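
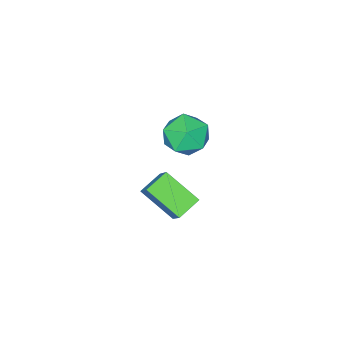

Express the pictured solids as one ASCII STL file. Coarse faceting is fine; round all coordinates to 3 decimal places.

solid 
facet normal -0.926 0.054 0.373
outer loop
vertex 0.669 -4.197 0.309
vertex 0.44 -3.107 -0.418
vertex 0.311 -4.808 -0.493
endloop
endfacet
facet normal 0.172 -0.819 0.547
outer loop
vertex 1.08 -4.853 -0.802
vertex 0.669 -4.197 0.309
vertex 0.311 -4.808 -0.493
endloop
endfacet
facet normal -0.926 0.054 0.373
outer loop
vertex 0.311 -4.808 -0.493
vertex 0.44 -3.107 -0.418
vertex 0.082 -3.718 -1.22
endloop
endfacet
facet normal -0.335 -0.571 -0.750
outer loop
vertex 0.082 -3.718 -1.22
vertex 1.08 -4.853 -0.802
vertex 0.311 -4.808 -0.493
endloop
endfacet
facet normal 0.335 0.571 0.750
outer loop
vertex 0.669 -4.197 0.309
vertex 1.209 -3.152 -0.727
vertex 0.44 -3.107 -0.418
endloop
endfacet
facet normal 0.172 -0.819 0.547
outer loop
vertex 1.438 -4.242 -0.0
vertex 0.669 -4.197 0.309
vertex 1.08 -4.853 -0.802
endloop
endfacet
facet normal 0.335 0.571 0.750
outer loop
vertex 1.438 -4.242 -0.0
vertex 1.209 -3.152 -0.727
vertex 0.669 -4.197 0.309
endloop
endfacet
facet normal -0.172 0.819 -0.547
outer loop
vertex 0.44 -3.107 -0.418
vertex 1.209 -3.152 -0.727
vertex 0.082 -3.718 -1.22
endloop
endfacet
facet normal -0.335 -0.571 -0.750
outer loop
vertex 0.851 -3.763 -1.529
vertex 1.08 -4.853 -0.802
vertex 0.082 -3.718 -1.22
endloop
endfacet
facet normal -0.172 0.819 -0.547
outer loop
vertex 0.082 -3.718 -1.22
vertex 1.209 -3.152 -0.727
vertex 0.851 -3.763 -1.529
endloop
endfacet
facet normal 0.926 -0.054 -0.373
outer loop
vertex 0.851 -3.763 -1.529
vertex 1.438 -4.242 -0.0
vertex 1.08 -4.853 -0.802
endloop
endfacet
facet normal 0.926 -0.054 -0.373
outer loop
vertex 1.209 -3.152 -0.727
vertex 1.438 -4.242 -0.0
vertex 0.851 -3.763 -1.529
endloop
endfacet
facet normal -0.155 0.288 0.945
outer loop
vertex 0.172 -3.058 2.982
vertex 0.452 -3.738 3.235
vertex 0.932 -3.135 3.13
endloop
endfacet
facet normal -0.016 0.850 0.527
outer loop
vertex 0.172 -3.058 2.982
vertex 0.932 -3.135 3.13
vertex 0.696 -2.748 2.498
endloop
endfacet
facet normal -0.505 0.863 0.006
outer loop
vertex 0.172 -3.058 2.982
vertex 0.696 -2.748 2.498
vertex 0.071 -3.112 2.212
endloop
endfacet
facet normal -0.945 0.309 0.102
outer loop
vertex 0.172 -3.058 2.982
vertex 0.071 -3.112 2.212
vertex -0.08 -3.724 2.668
endloop
endfacet
facet normal -0.729 -0.046 0.683
outer loop
vertex 0.172 -3.058 2.982
vertex -0.08 -3.724 2.668
vertex 0.452 -3.738 3.235
endloop
endfacet
facet normal 0.623 0.749 0.226
outer loop
vertex 0.696 -2.748 2.498
vertex 0.932 -3.135 3.13
vertex 1.3 -3.236 2.452
endloop
endfacet
facet normal 0.398 -0.160 0.903
outer loop
vertex 0.932 -3.135 3.13
vertex 0.452 -3.738 3.235
vertex 1.149 -3.848 2.908
endloop
endfacet
facet normal -0.529 -0.700 0.479
outer loop
vertex 0.452 -3.738 3.235
vertex -0.08 -3.724 2.668
vertex 0.524 -4.212 2.622
endloop
endfacet
facet normal -0.880 -0.125 -0.459
outer loop
vertex -0.08 -3.724 2.668
vertex 0.071 -3.112 2.212
vertex 0.288 -3.825 1.99
endloop
endfacet
facet normal -0.167 0.770 -0.615
outer loop
vertex 0.071 -3.112 2.212
vertex 0.696 -2.748 2.498
vertex 0.768 -3.222 1.885
endloop
endfacet
facet normal 0.945 -0.309 -0.102
outer loop
vertex 1.048 -3.902 2.138
vertex 1.3 -3.236 2.452
vertex 1.149 -3.848 2.908
endloop
endfacet
facet normal 0.505 -0.863 -0.006
outer loop
vertex 1.048 -3.902 2.138
vertex 1.149 -3.848 2.908
vertex 0.524 -4.212 2.622
endloop
endfacet
facet normal 0.016 -0.850 -0.527
outer loop
vertex 1.048 -3.902 2.138
vertex 0.524 -4.212 2.622
vertex 0.288 -3.825 1.99
endloop
endfacet
facet normal 0.155 -0.288 -0.945
outer loop
vertex 1.048 -3.902 2.138
vertex 0.288 -3.825 1.99
vertex 0.768 -3.222 1.885
endloop
endfacet
facet normal 0.729 0.046 -0.683
outer loop
vertex 1.048 -3.902 2.138
vertex 0.768 -3.222 1.885
vertex 1.3 -3.236 2.452
endloop
endfacet
facet normal 0.880 0.125 0.459
outer loop
vertex 1.149 -3.848 2.908
vertex 1.3 -3.236 2.452
vertex 0.932 -3.135 3.13
endloop
endfacet
facet normal 0.167 -0.770 0.615
outer loop
vertex 0.524 -4.212 2.622
vertex 1.149 -3.848 2.908
vertex 0.452 -3.738 3.235
endloop
endfacet
facet normal -0.623 -0.749 -0.226
outer loop
vertex 0.288 -3.825 1.99
vertex 0.524 -4.212 2.622
vertex -0.08 -3.724 2.668
endloop
endfacet
facet normal -0.398 0.160 -0.903
outer loop
vertex 0.768 -3.222 1.885
vertex 0.288 -3.825 1.99
vertex 0.071 -3.112 2.212
endloop
endfacet
facet normal 0.529 0.700 -0.479
outer loop
vertex 1.3 -3.236 2.452
vertex 0.768 -3.222 1.885
vertex 0.696 -2.748 2.498
endloop
endfacet

endsolid


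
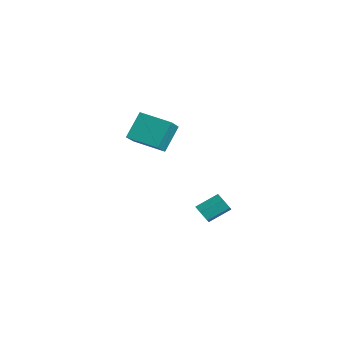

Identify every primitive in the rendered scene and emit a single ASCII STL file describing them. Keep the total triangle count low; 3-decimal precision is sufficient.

solid 
facet normal -0.190 -0.848 -0.495
outer loop
vertex -2.2 -1.048 -3.325
vertex -2.594 -0.681 -3.803
vertex -1.889 -0.774 -3.914
endloop
endfacet
facet normal 0.882 -0.368 0.294
outer loop
vertex -2.2 -1.048 -3.325
vertex -1.889 -0.774 -3.914
vertex -1.892 0.335 -2.519
endloop
endfacet
facet normal 0.882 -0.368 0.294
outer loop
vertex -1.892 0.335 -2.519
vertex -1.889 -0.774 -3.914
vertex -1.581 0.609 -3.108
endloop
endfacet
facet normal 0.189 0.849 0.494
outer loop
vertex -1.892 0.335 -2.519
vertex -1.581 0.609 -3.108
vertex -2.286 0.701 -2.997
endloop
endfacet
facet normal -0.190 -0.848 -0.495
outer loop
vertex -1.889 -0.774 -3.914
vertex -2.594 -0.681 -3.803
vertex -2.283 -0.407 -4.392
endloop
endfacet
facet normal 0.815 0.145 -0.561
outer loop
vertex -1.889 -0.774 -3.914
vertex -2.283 -0.407 -4.392
vertex -1.581 0.609 -3.108
endloop
endfacet
facet normal 0.815 0.145 -0.561
outer loop
vertex -1.581 0.609 -3.108
vertex -2.283 -0.407 -4.392
vertex -1.975 0.975 -3.586
endloop
endfacet
facet normal 0.189 0.849 0.494
outer loop
vertex -1.581 0.609 -3.108
vertex -1.975 0.975 -3.586
vertex -2.286 0.701 -2.997
endloop
endfacet
facet normal -0.189 -0.849 -0.494
outer loop
vertex -2.283 -0.407 -4.392
vertex -2.594 -0.681 -3.803
vertex -2.988 -0.315 -4.281
endloop
endfacet
facet normal -0.068 0.514 -0.855
outer loop
vertex -2.283 -0.407 -4.392
vertex -2.988 -0.315 -4.281
vertex -1.975 0.975 -3.586
endloop
endfacet
facet normal -0.067 0.513 -0.855
outer loop
vertex -1.975 0.975 -3.586
vertex -2.988 -0.315 -4.281
vertex -2.68 1.068 -3.475
endloop
endfacet
facet normal 0.190 0.848 0.495
outer loop
vertex -1.975 0.975 -3.586
vertex -2.68 1.068 -3.475
vertex -2.286 0.701 -2.997
endloop
endfacet
facet normal -0.189 -0.849 -0.494
outer loop
vertex -2.988 -0.315 -4.281
vertex -2.594 -0.681 -3.803
vertex -3.299 -0.589 -3.692
endloop
endfacet
facet normal -0.882 0.368 -0.294
outer loop
vertex -2.988 -0.315 -4.281
vertex -3.299 -0.589 -3.692
vertex -2.68 1.068 -3.475
endloop
endfacet
facet normal -0.882 0.368 -0.294
outer loop
vertex -2.68 1.068 -3.475
vertex -3.299 -0.589 -3.692
vertex -2.991 0.794 -2.886
endloop
endfacet
facet normal 0.190 0.848 0.495
outer loop
vertex -2.68 1.068 -3.475
vertex -2.991 0.794 -2.886
vertex -2.286 0.701 -2.997
endloop
endfacet
facet normal -0.189 -0.849 -0.494
outer loop
vertex -3.299 -0.589 -3.692
vertex -2.594 -0.681 -3.803
vertex -2.905 -0.955 -3.214
endloop
endfacet
facet normal -0.815 -0.145 0.561
outer loop
vertex -3.299 -0.589 -3.692
vertex -2.905 -0.955 -3.214
vertex -2.991 0.794 -2.886
endloop
endfacet
facet normal -0.815 -0.145 0.561
outer loop
vertex -2.991 0.794 -2.886
vertex -2.905 -0.955 -3.214
vertex -2.597 0.427 -2.408
endloop
endfacet
facet normal 0.190 0.848 0.495
outer loop
vertex -2.991 0.794 -2.886
vertex -2.597 0.427 -2.408
vertex -2.286 0.701 -2.997
endloop
endfacet
facet normal -0.190 -0.848 -0.495
outer loop
vertex -2.905 -0.955 -3.214
vertex -2.594 -0.681 -3.803
vertex -2.2 -1.048 -3.325
endloop
endfacet
facet normal 0.067 -0.514 0.855
outer loop
vertex -2.905 -0.955 -3.214
vertex -2.2 -1.048 -3.325
vertex -2.597 0.427 -2.408
endloop
endfacet
facet normal 0.068 -0.514 0.855
outer loop
vertex -2.597 0.427 -2.408
vertex -2.2 -1.048 -3.325
vertex -1.892 0.335 -2.519
endloop
endfacet
facet normal 0.189 0.849 0.494
outer loop
vertex -2.597 0.427 -2.408
vertex -1.892 0.335 -2.519
vertex -2.286 0.701 -2.997
endloop
endfacet
facet normal -0.522 0.587 -0.619
outer loop
vertex -4.668 -3.177 4.283
vertex -2.989 -2.082 3.904
vertex -4.231 -4.366 2.787
endloop
endfacet
facet normal -0.823 -0.537 0.186
outer loop
vertex -3.311 -5.398 3.876
vertex -4.668 -3.177 4.283
vertex -4.231 -4.366 2.787
endloop
endfacet
facet normal -0.523 0.587 -0.619
outer loop
vertex -4.231 -4.366 2.787
vertex -2.989 -2.082 3.904
vertex -2.552 -3.27 2.408
endloop
endfacet
facet normal 0.223 -0.606 -0.763
outer loop
vertex -2.552 -3.27 2.408
vertex -3.311 -5.398 3.876
vertex -4.231 -4.366 2.787
endloop
endfacet
facet normal -0.223 0.606 0.763
outer loop
vertex -4.668 -3.177 4.283
vertex -2.069 -3.114 4.993
vertex -2.989 -2.082 3.904
endloop
endfacet
facet normal -0.823 -0.537 0.186
outer loop
vertex -3.748 -4.21 5.372
vertex -4.668 -3.177 4.283
vertex -3.311 -5.398 3.876
endloop
endfacet
facet normal -0.223 0.606 0.763
outer loop
vertex -3.748 -4.21 5.372
vertex -2.069 -3.114 4.993
vertex -4.668 -3.177 4.283
endloop
endfacet
facet normal 0.823 0.537 -0.186
outer loop
vertex -2.989 -2.082 3.904
vertex -2.069 -3.114 4.993
vertex -2.552 -3.27 2.408
endloop
endfacet
facet normal 0.223 -0.606 -0.763
outer loop
vertex -1.632 -4.303 3.497
vertex -3.311 -5.398 3.876
vertex -2.552 -3.27 2.408
endloop
endfacet
facet normal 0.823 0.537 -0.186
outer loop
vertex -2.552 -3.27 2.408
vertex -2.069 -3.114 4.993
vertex -1.632 -4.303 3.497
endloop
endfacet
facet normal 0.522 -0.587 0.619
outer loop
vertex -1.632 -4.303 3.497
vertex -3.748 -4.21 5.372
vertex -3.311 -5.398 3.876
endloop
endfacet
facet normal 0.523 -0.587 0.619
outer loop
vertex -2.069 -3.114 4.993
vertex -3.748 -4.21 5.372
vertex -1.632 -4.303 3.497
endloop
endfacet

endsolid


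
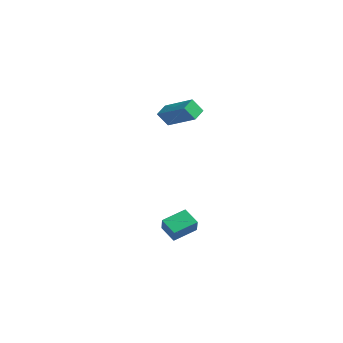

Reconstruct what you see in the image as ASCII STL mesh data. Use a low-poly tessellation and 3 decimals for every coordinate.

solid 
facet normal -0.426 0.360 -0.830
outer loop
vertex 1.276 -2.835 -3.187
vertex 1.577 -1.512 -2.768
vertex 2.235 -2.89 -3.703
endloop
endfacet
facet normal -0.212 -0.932 -0.295
outer loop
vertex 2.683 -3.268 -2.832
vertex 1.276 -2.835 -3.187
vertex 2.235 -2.89 -3.703
endloop
endfacet
facet normal -0.427 0.359 -0.830
outer loop
vertex 2.235 -2.89 -3.703
vertex 1.577 -1.512 -2.768
vertex 2.536 -1.567 -3.285
endloop
endfacet
facet normal 0.879 -0.050 -0.474
outer loop
vertex 2.536 -1.567 -3.285
vertex 2.683 -3.268 -2.832
vertex 2.235 -2.89 -3.703
endloop
endfacet
facet normal -0.879 0.050 0.474
outer loop
vertex 1.276 -2.835 -3.187
vertex 2.025 -1.89 -1.897
vertex 1.577 -1.512 -2.768
endloop
endfacet
facet normal -0.212 -0.932 -0.295
outer loop
vertex 1.724 -3.213 -2.315
vertex 1.276 -2.835 -3.187
vertex 2.683 -3.268 -2.832
endloop
endfacet
facet normal -0.879 0.050 0.474
outer loop
vertex 1.724 -3.213 -2.315
vertex 2.025 -1.89 -1.897
vertex 1.276 -2.835 -3.187
endloop
endfacet
facet normal 0.212 0.932 0.295
outer loop
vertex 1.577 -1.512 -2.768
vertex 2.025 -1.89 -1.897
vertex 2.536 -1.567 -3.285
endloop
endfacet
facet normal 0.879 -0.050 -0.474
outer loop
vertex 2.984 -1.945 -2.413
vertex 2.683 -3.268 -2.832
vertex 2.536 -1.567 -3.285
endloop
endfacet
facet normal 0.212 0.932 0.295
outer loop
vertex 2.536 -1.567 -3.285
vertex 2.025 -1.89 -1.897
vertex 2.984 -1.945 -2.413
endloop
endfacet
facet normal 0.427 -0.360 0.830
outer loop
vertex 2.984 -1.945 -2.413
vertex 1.724 -3.213 -2.315
vertex 2.683 -3.268 -2.832
endloop
endfacet
facet normal 0.426 -0.359 0.830
outer loop
vertex 2.025 -1.89 -1.897
vertex 1.724 -3.213 -2.315
vertex 2.984 -1.945 -2.413
endloop
endfacet
facet normal -0.384 -0.429 0.817
outer loop
vertex 0.71 -0.737 4.532
vertex 0.466 0.054 4.833
vertex -1.123 -0.934 3.568
endloop
endfacet
facet normal 0.276 -0.899 -0.341
outer loop
vertex -0.746 -0.514 2.767
vertex 0.71 -0.737 4.532
vertex -1.123 -0.934 3.568
endloop
endfacet
facet normal -0.384 -0.430 0.817
outer loop
vertex -1.123 -0.934 3.568
vertex 0.466 0.054 4.833
vertex -1.366 -0.144 3.869
endloop
endfacet
facet normal -0.881 -0.094 -0.464
outer loop
vertex -1.366 -0.144 3.869
vertex -0.746 -0.514 2.767
vertex -1.123 -0.934 3.568
endloop
endfacet
facet normal 0.881 0.095 0.464
outer loop
vertex 0.71 -0.737 4.532
vertex 0.843 0.474 4.032
vertex 0.466 0.054 4.833
endloop
endfacet
facet normal 0.277 -0.898 -0.342
outer loop
vertex 1.086 -0.316 3.731
vertex 0.71 -0.737 4.532
vertex -0.746 -0.514 2.767
endloop
endfacet
facet normal 0.881 0.095 0.463
outer loop
vertex 1.086 -0.316 3.731
vertex 0.843 0.474 4.032
vertex 0.71 -0.737 4.532
endloop
endfacet
facet normal -0.277 0.898 0.341
outer loop
vertex 0.466 0.054 4.833
vertex 0.843 0.474 4.032
vertex -1.366 -0.144 3.869
endloop
endfacet
facet normal -0.881 -0.095 -0.464
outer loop
vertex -0.99 0.277 3.068
vertex -0.746 -0.514 2.767
vertex -1.366 -0.144 3.869
endloop
endfacet
facet normal -0.276 0.898 0.342
outer loop
vertex -1.366 -0.144 3.869
vertex 0.843 0.474 4.032
vertex -0.99 0.277 3.068
endloop
endfacet
facet normal 0.384 0.429 -0.817
outer loop
vertex -0.99 0.277 3.068
vertex 1.086 -0.316 3.731
vertex -0.746 -0.514 2.767
endloop
endfacet
facet normal 0.384 0.430 -0.817
outer loop
vertex 0.843 0.474 4.032
vertex 1.086 -0.316 3.731
vertex -0.99 0.277 3.068
endloop
endfacet

endsolid


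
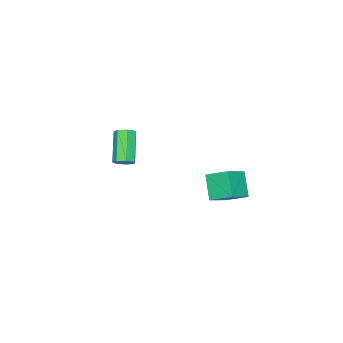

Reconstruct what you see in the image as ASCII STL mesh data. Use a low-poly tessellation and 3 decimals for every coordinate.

solid 
facet normal -0.424 -0.454 0.784
outer loop
vertex 3.756 1.066 -0.315
vertex 3.6 2.183 0.247
vertex 2.662 1.178 -0.842
endloop
endfacet
facet normal 0.124 -0.887 -0.446
outer loop
vertex 3.26 1.817 -1.947
vertex 3.756 1.066 -0.315
vertex 2.662 1.178 -0.842
endloop
endfacet
facet normal -0.424 -0.454 0.784
outer loop
vertex 2.662 1.178 -0.842
vertex 3.6 2.183 0.247
vertex 2.506 2.295 -0.28
endloop
endfacet
facet normal -0.897 0.092 -0.432
outer loop
vertex 2.506 2.295 -0.28
vertex 3.26 1.817 -1.947
vertex 2.662 1.178 -0.842
endloop
endfacet
facet normal 0.897 -0.092 0.432
outer loop
vertex 3.756 1.066 -0.315
vertex 4.198 2.822 -0.858
vertex 3.6 2.183 0.247
endloop
endfacet
facet normal 0.124 -0.887 -0.446
outer loop
vertex 4.354 1.705 -1.42
vertex 3.756 1.066 -0.315
vertex 3.26 1.817 -1.947
endloop
endfacet
facet normal 0.897 -0.092 0.432
outer loop
vertex 4.354 1.705 -1.42
vertex 4.198 2.822 -0.858
vertex 3.756 1.066 -0.315
endloop
endfacet
facet normal -0.124 0.887 0.446
outer loop
vertex 3.6 2.183 0.247
vertex 4.198 2.822 -0.858
vertex 2.506 2.295 -0.28
endloop
endfacet
facet normal -0.897 0.092 -0.432
outer loop
vertex 3.104 2.934 -1.385
vertex 3.26 1.817 -1.947
vertex 2.506 2.295 -0.28
endloop
endfacet
facet normal -0.124 0.887 0.446
outer loop
vertex 2.506 2.295 -0.28
vertex 4.198 2.822 -0.858
vertex 3.104 2.934 -1.385
endloop
endfacet
facet normal 0.424 0.454 -0.784
outer loop
vertex 3.104 2.934 -1.385
vertex 4.354 1.705 -1.42
vertex 3.26 1.817 -1.947
endloop
endfacet
facet normal 0.424 0.454 -0.784
outer loop
vertex 4.198 2.822 -0.858
vertex 4.354 1.705 -1.42
vertex 3.104 2.934 -1.385
endloop
endfacet
facet normal 0.559 0.381 -0.736
outer loop
vertex 4.205 -3.568 -0.88
vertex 3.759 -3.472 -1.169
vertex 4.006 -3.149 -0.814
endloop
endfacet
facet normal 0.712 0.234 0.663
outer loop
vertex 4.205 -3.568 -0.88
vertex 4.006 -3.149 -0.814
vertex 3.186 -4.263 0.459
endloop
endfacet
facet normal 0.712 0.234 0.663
outer loop
vertex 3.186 -4.263 0.459
vertex 4.006 -3.149 -0.814
vertex 2.987 -3.844 0.525
endloop
endfacet
facet normal -0.560 -0.382 0.735
outer loop
vertex 3.186 -4.263 0.459
vertex 2.987 -3.844 0.525
vertex 2.741 -4.168 0.169
endloop
endfacet
facet normal 0.559 0.381 -0.736
outer loop
vertex 4.006 -3.149 -0.814
vertex 3.759 -3.472 -1.169
vertex 3.621 -2.974 -1.016
endloop
endfacet
facet normal 0.110 0.845 0.523
outer loop
vertex 4.006 -3.149 -0.814
vertex 3.621 -2.974 -1.016
vertex 2.987 -3.844 0.525
endloop
endfacet
facet normal 0.110 0.845 0.523
outer loop
vertex 2.987 -3.844 0.525
vertex 3.621 -2.974 -1.016
vertex 2.602 -3.669 0.323
endloop
endfacet
facet normal -0.560 -0.383 0.735
outer loop
vertex 2.987 -3.844 0.525
vertex 2.602 -3.669 0.323
vertex 2.741 -4.168 0.169
endloop
endfacet
facet normal 0.559 0.381 -0.736
outer loop
vertex 3.621 -2.974 -1.016
vertex 3.759 -3.472 -1.169
vertex 3.34 -3.174 -1.333
endloop
endfacet
facet normal -0.572 0.820 -0.010
outer loop
vertex 3.621 -2.974 -1.016
vertex 3.34 -3.174 -1.333
vertex 2.602 -3.669 0.323
endloop
endfacet
facet normal -0.573 0.819 -0.011
outer loop
vertex 2.602 -3.669 0.323
vertex 3.34 -3.174 -1.333
vertex 2.322 -3.869 0.005
endloop
endfacet
facet normal -0.561 -0.383 0.734
outer loop
vertex 2.602 -3.669 0.323
vertex 2.322 -3.869 0.005
vertex 2.741 -4.168 0.169
endloop
endfacet
facet normal 0.560 0.382 -0.736
outer loop
vertex 3.34 -3.174 -1.333
vertex 3.759 -3.472 -1.169
vertex 3.375 -3.599 -1.527
endloop
endfacet
facet normal -0.825 0.177 -0.536
outer loop
vertex 3.34 -3.174 -1.333
vertex 3.375 -3.599 -1.527
vertex 2.322 -3.869 0.005
endloop
endfacet
facet normal -0.825 0.177 -0.536
outer loop
vertex 2.322 -3.869 0.005
vertex 3.375 -3.599 -1.527
vertex 2.357 -4.294 -0.189
endloop
endfacet
facet normal -0.560 -0.382 0.735
outer loop
vertex 2.322 -3.869 0.005
vertex 2.357 -4.294 -0.189
vertex 2.741 -4.168 0.169
endloop
endfacet
facet normal 0.559 0.383 -0.735
outer loop
vertex 3.375 -3.599 -1.527
vertex 3.759 -3.472 -1.169
vertex 3.7 -3.929 -1.452
endloop
endfacet
facet normal -0.456 -0.599 -0.658
outer loop
vertex 3.375 -3.599 -1.527
vertex 3.7 -3.929 -1.452
vertex 2.357 -4.294 -0.189
endloop
endfacet
facet normal -0.456 -0.599 -0.658
outer loop
vertex 2.357 -4.294 -0.189
vertex 3.7 -3.929 -1.452
vertex 2.681 -4.624 -0.113
endloop
endfacet
facet normal -0.561 -0.381 0.735
outer loop
vertex 2.357 -4.294 -0.189
vertex 2.681 -4.624 -0.113
vertex 2.741 -4.168 0.169
endloop
endfacet
facet normal 0.559 0.383 -0.735
outer loop
vertex 3.7 -3.929 -1.452
vertex 3.759 -3.472 -1.169
vertex 4.069 -3.915 -1.164
endloop
endfacet
facet normal 0.257 -0.924 -0.284
outer loop
vertex 3.7 -3.929 -1.452
vertex 4.069 -3.915 -1.164
vertex 2.681 -4.624 -0.113
endloop
endfacet
facet normal 0.257 -0.924 -0.284
outer loop
vertex 2.681 -4.624 -0.113
vertex 4.069 -3.915 -1.164
vertex 3.05 -4.61 0.175
endloop
endfacet
facet normal -0.560 -0.381 0.736
outer loop
vertex 2.681 -4.624 -0.113
vertex 3.05 -4.61 0.175
vertex 2.741 -4.168 0.169
endloop
endfacet
facet normal 0.559 0.383 -0.735
outer loop
vertex 4.069 -3.915 -1.164
vertex 3.759 -3.472 -1.169
vertex 4.205 -3.568 -0.88
endloop
endfacet
facet normal 0.776 -0.553 0.304
outer loop
vertex 4.069 -3.915 -1.164
vertex 4.205 -3.568 -0.88
vertex 3.05 -4.61 0.175
endloop
endfacet
facet normal 0.776 -0.553 0.304
outer loop
vertex 3.05 -4.61 0.175
vertex 4.205 -3.568 -0.88
vertex 3.186 -4.263 0.459
endloop
endfacet
facet normal -0.560 -0.382 0.735
outer loop
vertex 3.05 -4.61 0.175
vertex 3.186 -4.263 0.459
vertex 2.741 -4.168 0.169
endloop
endfacet

endsolid


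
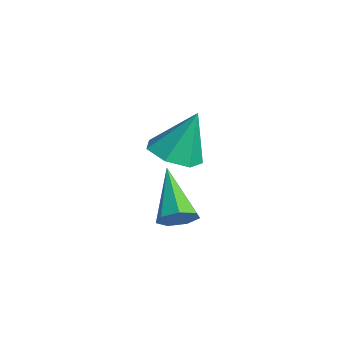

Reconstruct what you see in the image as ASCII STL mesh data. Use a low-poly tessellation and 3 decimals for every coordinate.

solid 
facet normal -0.100 -0.383 -0.918
outer loop
vertex -1.91 2.897 -2.914
vertex -2.71 3.536 -3.093
vertex -1.698 3.698 -3.271
endloop
endfacet
facet normal 0.918 -0.070 0.389
outer loop
vertex -1.91 2.897 -2.914
vertex -1.698 3.698 -3.271
vertex -2.51 4.304 -1.247
endloop
endfacet
facet normal -0.101 -0.381 -0.919
outer loop
vertex -1.698 3.698 -3.271
vertex -2.71 3.536 -3.093
vertex -2.249 4.378 -3.493
endloop
endfacet
facet normal 0.755 0.647 0.109
outer loop
vertex -1.698 3.698 -3.271
vertex -2.249 4.378 -3.493
vertex -2.51 4.304 -1.247
endloop
endfacet
facet normal -0.099 -0.382 -0.919
outer loop
vertex -2.249 4.378 -3.493
vertex -2.71 3.536 -3.093
vertex -3.147 4.423 -3.415
endloop
endfacet
facet normal 0.053 0.998 0.039
outer loop
vertex -2.249 4.378 -3.493
vertex -3.147 4.423 -3.415
vertex -2.51 4.304 -1.247
endloop
endfacet
facet normal -0.100 -0.383 -0.918
outer loop
vertex -3.147 4.423 -3.415
vertex -2.71 3.536 -3.093
vertex -3.716 3.801 -3.094
endloop
endfacet
facet normal -0.655 0.719 0.232
outer loop
vertex -3.147 4.423 -3.415
vertex -3.716 3.801 -3.094
vertex -2.51 4.304 -1.247
endloop
endfacet
facet normal -0.100 -0.382 -0.919
outer loop
vertex -3.716 3.801 -3.094
vertex -2.71 3.536 -3.093
vertex -3.528 2.979 -2.773
endloop
endfacet
facet normal -0.840 0.020 0.543
outer loop
vertex -3.716 3.801 -3.094
vertex -3.528 2.979 -2.773
vertex -2.51 4.304 -1.247
endloop
endfacet
facet normal -0.100 -0.381 -0.919
outer loop
vertex -3.528 2.979 -2.773
vertex -2.71 3.536 -3.093
vertex -2.724 2.576 -2.693
endloop
endfacet
facet normal -0.360 -0.572 0.737
outer loop
vertex -3.528 2.979 -2.773
vertex -2.724 2.576 -2.693
vertex -2.51 4.304 -1.247
endloop
endfacet
facet normal -0.099 -0.381 -0.919
outer loop
vertex -2.724 2.576 -2.693
vertex -2.71 3.536 -3.093
vertex -1.91 2.897 -2.914
endloop
endfacet
facet normal 0.423 -0.612 0.669
outer loop
vertex -2.724 2.576 -2.693
vertex -1.91 2.897 -2.914
vertex -2.51 4.304 -1.247
endloop
endfacet
facet normal 0.777 -0.138 -0.614
outer loop
vertex 1.627 2.542 -3.315
vertex 1.241 2.089 -3.702
vertex 1.306 2.792 -3.778
endloop
endfacet
facet normal 0.120 0.906 0.406
outer loop
vertex 1.627 2.542 -3.315
vertex 1.306 2.792 -3.778
vertex -0.461 2.391 -2.358
endloop
endfacet
facet normal 0.778 -0.138 -0.613
outer loop
vertex 1.306 2.792 -3.778
vertex 1.241 2.089 -3.702
vertex 0.936 2.512 -4.184
endloop
endfacet
facet normal -0.398 0.884 -0.246
outer loop
vertex 1.306 2.792 -3.778
vertex 0.936 2.512 -4.184
vertex -0.461 2.391 -2.358
endloop
endfacet
facet normal 0.777 -0.139 -0.614
outer loop
vertex 0.936 2.512 -4.184
vertex 1.241 2.089 -3.702
vertex 0.796 1.913 -4.226
endloop
endfacet
facet normal -0.781 0.223 -0.583
outer loop
vertex 0.936 2.512 -4.184
vertex 0.796 1.913 -4.226
vertex -0.461 2.391 -2.358
endloop
endfacet
facet normal 0.777 -0.138 -0.614
outer loop
vertex 0.796 1.913 -4.226
vertex 1.241 2.089 -3.702
vertex 0.991 1.447 -3.874
endloop
endfacet
facet normal -0.740 -0.574 -0.351
outer loop
vertex 0.796 1.913 -4.226
vertex 0.991 1.447 -3.874
vertex -0.461 2.391 -2.358
endloop
endfacet
facet normal 0.777 -0.138 -0.614
outer loop
vertex 0.991 1.447 -3.874
vertex 1.241 2.089 -3.702
vertex 1.375 1.464 -3.392
endloop
endfacet
facet normal -0.305 -0.912 0.275
outer loop
vertex 0.991 1.447 -3.874
vertex 1.375 1.464 -3.392
vertex -0.461 2.391 -2.358
endloop
endfacet
facet normal 0.777 -0.138 -0.614
outer loop
vertex 1.375 1.464 -3.392
vertex 1.241 2.089 -3.702
vertex 1.658 1.952 -3.143
endloop
endfacet
facet normal 0.195 -0.533 0.823
outer loop
vertex 1.375 1.464 -3.392
vertex 1.658 1.952 -3.143
vertex -0.461 2.391 -2.358
endloop
endfacet
facet normal 0.777 -0.138 -0.614
outer loop
vertex 1.658 1.952 -3.143
vertex 1.241 2.089 -3.702
vertex 1.627 2.542 -3.315
endloop
endfacet
facet normal 0.384 0.277 0.881
outer loop
vertex 1.658 1.952 -3.143
vertex 1.627 2.542 -3.315
vertex -0.461 2.391 -2.358
endloop
endfacet

endsolid


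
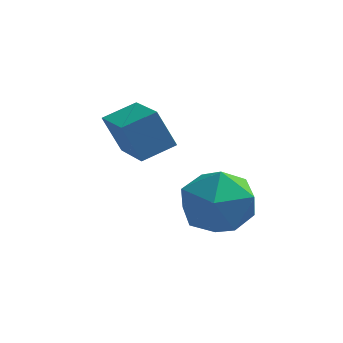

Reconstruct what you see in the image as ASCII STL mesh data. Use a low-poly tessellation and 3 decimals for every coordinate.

solid 
facet normal -0.940 -0.320 -0.117
outer loop
vertex -1.576 -1.677 0.054
vertex -1.251 -2.653 0.114
vertex -1.529 -2.148 0.969
endloop
endfacet
facet normal -0.926 0.314 0.209
outer loop
vertex -1.576 -1.677 0.054
vertex -1.529 -2.148 0.969
vertex -1.218 -1.17 0.876
endloop
endfacet
facet normal -0.592 0.775 -0.220
outer loop
vertex -1.576 -1.677 0.054
vertex -1.218 -1.17 0.876
vertex -0.748 -1.07 -0.035
endloop
endfacet
facet normal -0.399 0.426 -0.812
outer loop
vertex -1.576 -1.677 0.054
vertex -0.748 -1.07 -0.035
vertex -0.768 -1.987 -0.506
endloop
endfacet
facet normal -0.615 -0.251 -0.748
outer loop
vertex -1.576 -1.677 0.054
vertex -0.768 -1.987 -0.506
vertex -1.251 -2.653 0.114
endloop
endfacet
facet normal -0.539 0.248 0.805
outer loop
vertex -1.218 -1.17 0.876
vertex -1.529 -2.148 0.969
vertex -0.672 -1.833 1.446
endloop
endfacet
facet normal -0.562 -0.779 0.277
outer loop
vertex -1.529 -2.148 0.969
vertex -1.251 -2.653 0.114
vertex -0.692 -2.75 0.975
endloop
endfacet
facet normal -0.034 -0.668 -0.744
outer loop
vertex -1.251 -2.653 0.114
vertex -0.768 -1.987 -0.506
vertex -0.222 -2.65 0.064
endloop
endfacet
facet normal 0.314 0.428 -0.847
outer loop
vertex -0.768 -1.987 -0.506
vertex -0.748 -1.07 -0.035
vertex 0.089 -1.672 -0.029
endloop
endfacet
facet normal 0.002 0.994 0.110
outer loop
vertex -0.748 -1.07 -0.035
vertex -1.218 -1.17 0.876
vertex -0.189 -1.167 0.826
endloop
endfacet
facet normal 0.399 -0.426 0.812
outer loop
vertex 0.136 -2.143 0.886
vertex -0.672 -1.833 1.446
vertex -0.692 -2.75 0.975
endloop
endfacet
facet normal 0.592 -0.775 0.220
outer loop
vertex 0.136 -2.143 0.886
vertex -0.692 -2.75 0.975
vertex -0.222 -2.65 0.064
endloop
endfacet
facet normal 0.926 -0.314 -0.209
outer loop
vertex 0.136 -2.143 0.886
vertex -0.222 -2.65 0.064
vertex 0.089 -1.672 -0.029
endloop
endfacet
facet normal 0.940 0.320 0.117
outer loop
vertex 0.136 -2.143 0.886
vertex 0.089 -1.672 -0.029
vertex -0.189 -1.167 0.826
endloop
endfacet
facet normal 0.615 0.251 0.748
outer loop
vertex 0.136 -2.143 0.886
vertex -0.189 -1.167 0.826
vertex -0.672 -1.833 1.446
endloop
endfacet
facet normal -0.314 -0.428 0.847
outer loop
vertex -0.692 -2.75 0.975
vertex -0.672 -1.833 1.446
vertex -1.529 -2.148 0.969
endloop
endfacet
facet normal -0.002 -0.994 -0.110
outer loop
vertex -0.222 -2.65 0.064
vertex -0.692 -2.75 0.975
vertex -1.251 -2.653 0.114
endloop
endfacet
facet normal 0.539 -0.248 -0.805
outer loop
vertex 0.089 -1.672 -0.029
vertex -0.222 -2.65 0.064
vertex -0.768 -1.987 -0.506
endloop
endfacet
facet normal 0.562 0.779 -0.277
outer loop
vertex -0.189 -1.167 0.826
vertex 0.089 -1.672 -0.029
vertex -0.748 -1.07 -0.035
endloop
endfacet
facet normal 0.034 0.668 0.744
outer loop
vertex -0.672 -1.833 1.446
vertex -0.189 -1.167 0.826
vertex -1.218 -1.17 0.876
endloop
endfacet
facet normal -0.762 -0.564 -0.317
outer loop
vertex -2.999 -1.642 2.533
vertex -3.724 -0.416 2.095
vertex -2.521 -1.72 1.523
endloop
endfacet
facet normal 0.486 -0.823 0.294
outer loop
vertex -1.796 -1.184 1.825
vertex -2.999 -1.642 2.533
vertex -2.521 -1.72 1.523
endloop
endfacet
facet normal -0.762 -0.564 -0.318
outer loop
vertex -2.521 -1.72 1.523
vertex -3.724 -0.416 2.095
vertex -3.245 -0.494 1.085
endloop
endfacet
facet normal 0.427 -0.070 -0.901
outer loop
vertex -3.245 -0.494 1.085
vertex -1.796 -1.184 1.825
vertex -2.521 -1.72 1.523
endloop
endfacet
facet normal -0.427 0.070 0.902
outer loop
vertex -2.999 -1.642 2.533
vertex -2.999 0.12 2.397
vertex -3.724 -0.416 2.095
endloop
endfacet
facet normal 0.486 -0.823 0.294
outer loop
vertex -2.275 -1.106 2.835
vertex -2.999 -1.642 2.533
vertex -1.796 -1.184 1.825
endloop
endfacet
facet normal -0.427 0.070 0.901
outer loop
vertex -2.275 -1.106 2.835
vertex -2.999 0.12 2.397
vertex -2.999 -1.642 2.533
endloop
endfacet
facet normal -0.486 0.823 -0.294
outer loop
vertex -3.724 -0.416 2.095
vertex -2.999 0.12 2.397
vertex -3.245 -0.494 1.085
endloop
endfacet
facet normal 0.427 -0.069 -0.901
outer loop
vertex -2.521 0.042 1.387
vertex -1.796 -1.184 1.825
vertex -3.245 -0.494 1.085
endloop
endfacet
facet normal -0.487 0.823 -0.294
outer loop
vertex -3.245 -0.494 1.085
vertex -2.999 0.12 2.397
vertex -2.521 0.042 1.387
endloop
endfacet
facet normal 0.762 0.564 0.318
outer loop
vertex -2.521 0.042 1.387
vertex -2.275 -1.106 2.835
vertex -1.796 -1.184 1.825
endloop
endfacet
facet normal 0.763 0.564 0.317
outer loop
vertex -2.999 0.12 2.397
vertex -2.275 -1.106 2.835
vertex -2.521 0.042 1.387
endloop
endfacet

endsolid


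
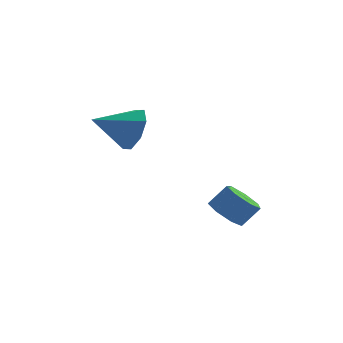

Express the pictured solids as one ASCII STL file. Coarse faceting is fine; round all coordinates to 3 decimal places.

solid 
facet normal -0.639 -0.188 -0.746
outer loop
vertex 4.216 -0.691 -4.576
vertex 3.638 -0.308 -4.178
vertex 4.164 -0.011 -4.703
endloop
endfacet
facet normal 0.766 -0.061 -0.640
outer loop
vertex 4.216 -0.691 -4.576
vertex 4.164 -0.011 -4.703
vertex 4.88 -0.496 -3.8
endloop
endfacet
facet normal 0.766 -0.061 -0.640
outer loop
vertex 4.88 -0.496 -3.8
vertex 4.164 -0.011 -4.703
vertex 4.828 0.185 -3.927
endloop
endfacet
facet normal 0.639 0.188 0.746
outer loop
vertex 4.88 -0.496 -3.8
vertex 4.828 0.185 -3.927
vertex 4.302 -0.112 -3.402
endloop
endfacet
facet normal -0.639 -0.188 -0.746
outer loop
vertex 4.164 -0.011 -4.703
vertex 3.638 -0.308 -4.178
vertex 3.715 0.446 -4.434
endloop
endfacet
facet normal 0.418 0.729 -0.542
outer loop
vertex 4.164 -0.011 -4.703
vertex 3.715 0.446 -4.434
vertex 4.828 0.185 -3.927
endloop
endfacet
facet normal 0.418 0.729 -0.542
outer loop
vertex 4.828 0.185 -3.927
vertex 3.715 0.446 -4.434
vertex 4.38 0.642 -3.658
endloop
endfacet
facet normal 0.639 0.187 0.746
outer loop
vertex 4.828 0.185 -3.927
vertex 4.38 0.642 -3.658
vertex 4.302 -0.112 -3.402
endloop
endfacet
facet normal -0.639 -0.188 -0.746
outer loop
vertex 3.715 0.446 -4.434
vertex 3.638 -0.308 -4.178
vertex 3.209 0.335 -3.973
endloop
endfacet
facet normal -0.245 0.969 -0.035
outer loop
vertex 3.715 0.446 -4.434
vertex 3.209 0.335 -3.973
vertex 4.38 0.642 -3.658
endloop
endfacet
facet normal -0.244 0.969 -0.036
outer loop
vertex 4.38 0.642 -3.658
vertex 3.209 0.335 -3.973
vertex 3.873 0.531 -3.197
endloop
endfacet
facet normal 0.638 0.188 0.747
outer loop
vertex 4.38 0.642 -3.658
vertex 3.873 0.531 -3.197
vertex 4.302 -0.112 -3.402
endloop
endfacet
facet normal -0.638 -0.188 -0.747
outer loop
vertex 3.209 0.335 -3.973
vertex 3.638 -0.308 -4.178
vertex 3.025 -0.26 -3.666
endloop
endfacet
facet normal -0.723 0.480 0.497
outer loop
vertex 3.209 0.335 -3.973
vertex 3.025 -0.26 -3.666
vertex 3.873 0.531 -3.197
endloop
endfacet
facet normal -0.723 0.479 0.498
outer loop
vertex 3.873 0.531 -3.197
vertex 3.025 -0.26 -3.666
vertex 3.69 -0.064 -2.89
endloop
endfacet
facet normal 0.639 0.188 0.746
outer loop
vertex 3.873 0.531 -3.197
vertex 3.69 -0.064 -2.89
vertex 4.302 -0.112 -3.402
endloop
endfacet
facet normal -0.638 -0.189 -0.746
outer loop
vertex 3.025 -0.26 -3.666
vertex 3.638 -0.308 -4.178
vertex 3.303 -0.891 -3.744
endloop
endfacet
facet normal -0.657 -0.371 0.657
outer loop
vertex 3.025 -0.26 -3.666
vertex 3.303 -0.891 -3.744
vertex 3.69 -0.064 -2.89
endloop
endfacet
facet normal -0.657 -0.371 0.657
outer loop
vertex 3.69 -0.064 -2.89
vertex 3.303 -0.891 -3.744
vertex 3.967 -0.695 -2.969
endloop
endfacet
facet normal 0.639 0.187 0.746
outer loop
vertex 3.69 -0.064 -2.89
vertex 3.967 -0.695 -2.969
vertex 4.302 -0.112 -3.402
endloop
endfacet
facet normal -0.639 -0.188 -0.746
outer loop
vertex 3.303 -0.891 -3.744
vertex 3.638 -0.308 -4.178
vertex 3.833 -1.083 -4.15
endloop
endfacet
facet normal -0.096 -0.942 0.320
outer loop
vertex 3.303 -0.891 -3.744
vertex 3.833 -1.083 -4.15
vertex 3.967 -0.695 -2.969
endloop
endfacet
facet normal -0.098 -0.942 0.321
outer loop
vertex 3.967 -0.695 -2.969
vertex 3.833 -1.083 -4.15
vertex 4.497 -0.888 -3.374
endloop
endfacet
facet normal 0.639 0.187 0.746
outer loop
vertex 3.967 -0.695 -2.969
vertex 4.497 -0.888 -3.374
vertex 4.302 -0.112 -3.402
endloop
endfacet
facet normal -0.638 -0.188 -0.747
outer loop
vertex 3.833 -1.083 -4.15
vertex 3.638 -0.308 -4.178
vertex 4.216 -0.691 -4.576
endloop
endfacet
facet normal 0.537 -0.804 -0.257
outer loop
vertex 3.833 -1.083 -4.15
vertex 4.216 -0.691 -4.576
vertex 4.497 -0.888 -3.374
endloop
endfacet
facet normal 0.537 -0.804 -0.257
outer loop
vertex 4.497 -0.888 -3.374
vertex 4.216 -0.691 -4.576
vertex 4.88 -0.496 -3.8
endloop
endfacet
facet normal 0.638 0.187 0.746
outer loop
vertex 4.497 -0.888 -3.374
vertex 4.88 -0.496 -3.8
vertex 4.302 -0.112 -3.402
endloop
endfacet
facet normal 0.883 0.243 -0.402
outer loop
vertex 0.851 0.305 0.168
vertex 0.387 0.893 -0.496
vertex 0.768 1.023 0.42
endloop
endfacet
facet normal -0.027 -0.334 0.942
outer loop
vertex 0.851 0.305 0.168
vertex 0.768 1.023 0.42
vertex -1.087 0.487 0.176
endloop
endfacet
facet normal 0.883 0.243 -0.402
outer loop
vertex 0.768 1.023 0.42
vertex 0.387 0.893 -0.496
vertex 0.462 1.665 0.136
endloop
endfacet
facet normal -0.211 0.309 0.927
outer loop
vertex 0.768 1.023 0.42
vertex 0.462 1.665 0.136
vertex -1.087 0.487 0.176
endloop
endfacet
facet normal 0.883 0.243 -0.401
outer loop
vertex 0.462 1.665 0.136
vertex 0.387 0.893 -0.496
vertex 0.113 1.854 -0.518
endloop
endfacet
facet normal -0.522 0.703 0.482
outer loop
vertex 0.462 1.665 0.136
vertex 0.113 1.854 -0.518
vertex -1.087 0.487 0.176
endloop
endfacet
facet normal 0.883 0.243 -0.402
outer loop
vertex 0.113 1.854 -0.518
vertex 0.387 0.893 -0.496
vertex -0.076 1.48 -1.159
endloop
endfacet
facet normal -0.777 0.616 -0.130
outer loop
vertex 0.113 1.854 -0.518
vertex -0.076 1.48 -1.159
vertex -1.087 0.487 0.176
endloop
endfacet
facet normal 0.883 0.242 -0.402
outer loop
vertex -0.076 1.48 -1.159
vertex 0.387 0.893 -0.496
vertex 0.006 0.763 -1.411
endloop
endfacet
facet normal -0.827 0.100 -0.553
outer loop
vertex -0.076 1.48 -1.159
vertex 0.006 0.763 -1.411
vertex -1.087 0.487 0.176
endloop
endfacet
facet normal 0.883 0.243 -0.402
outer loop
vertex 0.006 0.763 -1.411
vertex 0.387 0.893 -0.496
vertex 0.312 0.121 -1.127
endloop
endfacet
facet normal -0.643 -0.545 -0.538
outer loop
vertex 0.006 0.763 -1.411
vertex 0.312 0.121 -1.127
vertex -1.087 0.487 0.176
endloop
endfacet
facet normal 0.883 0.243 -0.402
outer loop
vertex 0.312 0.121 -1.127
vertex 0.387 0.893 -0.496
vertex 0.662 -0.069 -0.473
endloop
endfacet
facet normal -0.333 -0.938 -0.094
outer loop
vertex 0.312 0.121 -1.127
vertex 0.662 -0.069 -0.473
vertex -1.087 0.487 0.176
endloop
endfacet
facet normal 0.883 0.243 -0.402
outer loop
vertex 0.662 -0.069 -0.473
vertex 0.387 0.893 -0.496
vertex 0.851 0.305 0.168
endloop
endfacet
facet normal -0.078 -0.851 0.519
outer loop
vertex 0.662 -0.069 -0.473
vertex 0.851 0.305 0.168
vertex -1.087 0.487 0.176
endloop
endfacet

endsolid


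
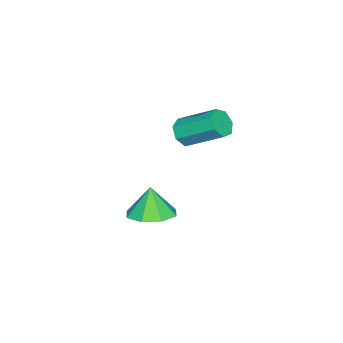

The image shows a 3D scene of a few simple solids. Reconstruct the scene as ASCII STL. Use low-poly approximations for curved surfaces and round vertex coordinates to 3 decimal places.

solid 
facet normal 0.218 0.144 -0.965
outer loop
vertex 2.109 2.003 -3.973
vertex 1.08 1.929 -4.216
vertex 1.732 2.722 -3.951
endloop
endfacet
facet normal 0.574 0.278 0.770
outer loop
vertex 2.109 2.003 -3.973
vertex 1.732 2.722 -3.951
vertex 0.78 1.731 -2.884
endloop
endfacet
facet normal 0.217 0.144 -0.965
outer loop
vertex 1.732 2.722 -3.951
vertex 1.08 1.929 -4.216
vertex 0.973 2.975 -4.084
endloop
endfacet
facet normal 0.101 0.683 0.724
outer loop
vertex 1.732 2.722 -3.951
vertex 0.973 2.975 -4.084
vertex 0.78 1.731 -2.884
endloop
endfacet
facet normal 0.218 0.144 -0.965
outer loop
vertex 0.973 2.975 -4.084
vertex 1.08 1.929 -4.216
vertex 0.277 2.617 -4.295
endloop
endfacet
facet normal -0.505 0.639 0.581
outer loop
vertex 0.973 2.975 -4.084
vertex 0.277 2.617 -4.295
vertex 0.78 1.731 -2.884
endloop
endfacet
facet normal 0.218 0.143 -0.965
outer loop
vertex 0.277 2.617 -4.295
vertex 1.08 1.929 -4.216
vertex 0.051 1.855 -4.459
endloop
endfacet
facet normal -0.889 0.172 0.425
outer loop
vertex 0.277 2.617 -4.295
vertex 0.051 1.855 -4.459
vertex 0.78 1.731 -2.884
endloop
endfacet
facet normal 0.218 0.144 -0.965
outer loop
vertex 0.051 1.855 -4.459
vertex 1.08 1.929 -4.216
vertex 0.428 1.137 -4.481
endloop
endfacet
facet normal -0.826 -0.444 0.347
outer loop
vertex 0.051 1.855 -4.459
vertex 0.428 1.137 -4.481
vertex 0.78 1.731 -2.884
endloop
endfacet
facet normal 0.218 0.144 -0.965
outer loop
vertex 0.428 1.137 -4.481
vertex 1.08 1.929 -4.216
vertex 1.186 0.883 -4.348
endloop
endfacet
facet normal -0.353 -0.849 0.394
outer loop
vertex 0.428 1.137 -4.481
vertex 1.186 0.883 -4.348
vertex 0.78 1.731 -2.884
endloop
endfacet
facet normal 0.217 0.144 -0.966
outer loop
vertex 1.186 0.883 -4.348
vertex 1.08 1.929 -4.216
vertex 1.883 1.242 -4.138
endloop
endfacet
facet normal 0.253 -0.805 0.536
outer loop
vertex 1.186 0.883 -4.348
vertex 1.883 1.242 -4.138
vertex 0.78 1.731 -2.884
endloop
endfacet
facet normal 0.218 0.145 -0.965
outer loop
vertex 1.883 1.242 -4.138
vertex 1.08 1.929 -4.216
vertex 2.109 2.003 -3.973
endloop
endfacet
facet normal 0.637 -0.339 0.692
outer loop
vertex 1.883 1.242 -4.138
vertex 2.109 2.003 -3.973
vertex 0.78 1.731 -2.884
endloop
endfacet
facet normal 0.031 -0.846 -0.532
outer loop
vertex 0.722 2.689 0.973
vertex 0.329 2.981 0.486
vertex 1.018 2.974 0.537
endloop
endfacet
facet normal 0.869 -0.241 0.433
outer loop
vertex 0.722 2.689 0.973
vertex 1.018 2.974 0.537
vertex 0.663 4.287 1.98
endloop
endfacet
facet normal 0.869 -0.240 0.432
outer loop
vertex 0.663 4.287 1.98
vertex 1.018 2.974 0.537
vertex 0.959 4.573 1.544
endloop
endfacet
facet normal -0.031 0.845 0.533
outer loop
vertex 0.663 4.287 1.98
vertex 0.959 4.573 1.544
vertex 0.271 4.579 1.494
endloop
endfacet
facet normal 0.031 -0.845 -0.533
outer loop
vertex 1.018 2.974 0.537
vertex 0.329 2.981 0.486
vertex 0.795 3.265 0.063
endloop
endfacet
facet normal 0.928 0.223 -0.300
outer loop
vertex 1.018 2.974 0.537
vertex 0.795 3.265 0.063
vertex 0.959 4.573 1.544
endloop
endfacet
facet normal 0.928 0.223 -0.300
outer loop
vertex 0.959 4.573 1.544
vertex 0.795 3.265 0.063
vertex 0.736 4.863 1.07
endloop
endfacet
facet normal -0.031 0.846 0.532
outer loop
vertex 0.959 4.573 1.544
vertex 0.736 4.863 1.07
vertex 0.271 4.579 1.494
endloop
endfacet
facet normal 0.032 -0.846 -0.533
outer loop
vertex 0.795 3.265 0.063
vertex 0.329 2.981 0.486
vertex 0.221 3.341 -0.092
endloop
endfacet
facet normal 0.286 0.518 -0.806
outer loop
vertex 0.795 3.265 0.063
vertex 0.221 3.341 -0.092
vertex 0.736 4.863 1.07
endloop
endfacet
facet normal 0.287 0.518 -0.806
outer loop
vertex 0.736 4.863 1.07
vertex 0.221 3.341 -0.092
vertex 0.162 4.94 0.915
endloop
endfacet
facet normal -0.030 0.846 0.533
outer loop
vertex 0.736 4.863 1.07
vertex 0.162 4.94 0.915
vertex 0.271 4.579 1.494
endloop
endfacet
facet normal 0.030 -0.846 -0.532
outer loop
vertex 0.221 3.341 -0.092
vertex 0.329 2.981 0.486
vertex -0.27 3.147 0.189
endloop
endfacet
facet normal -0.570 0.423 -0.704
outer loop
vertex 0.221 3.341 -0.092
vertex -0.27 3.147 0.189
vertex 0.162 4.94 0.915
endloop
endfacet
facet normal -0.571 0.423 -0.704
outer loop
vertex 0.162 4.94 0.915
vertex -0.27 3.147 0.189
vertex -0.329 4.745 1.196
endloop
endfacet
facet normal -0.031 0.846 0.533
outer loop
vertex 0.162 4.94 0.915
vertex -0.329 4.745 1.196
vertex 0.271 4.579 1.494
endloop
endfacet
facet normal 0.031 -0.845 -0.534
outer loop
vertex -0.27 3.147 0.189
vertex 0.329 2.981 0.486
vertex -0.311 2.827 0.693
endloop
endfacet
facet normal -0.997 0.010 -0.075
outer loop
vertex -0.27 3.147 0.189
vertex -0.311 2.827 0.693
vertex -0.329 4.745 1.196
endloop
endfacet
facet normal -0.997 0.010 -0.073
outer loop
vertex -0.329 4.745 1.196
vertex -0.311 2.827 0.693
vertex -0.369 4.425 1.701
endloop
endfacet
facet normal -0.031 0.845 0.533
outer loop
vertex -0.329 4.745 1.196
vertex -0.369 4.425 1.701
vertex 0.271 4.579 1.494
endloop
endfacet
facet normal 0.031 -0.845 -0.533
outer loop
vertex -0.311 2.827 0.693
vertex 0.329 2.981 0.486
vertex 0.131 2.623 1.042
endloop
endfacet
facet normal -0.674 -0.411 0.613
outer loop
vertex -0.311 2.827 0.693
vertex 0.131 2.623 1.042
vertex -0.369 4.425 1.701
endloop
endfacet
facet normal -0.674 -0.411 0.613
outer loop
vertex -0.369 4.425 1.701
vertex 0.131 2.623 1.042
vertex 0.072 4.221 2.049
endloop
endfacet
facet normal -0.031 0.845 0.534
outer loop
vertex -0.369 4.425 1.701
vertex 0.072 4.221 2.049
vertex 0.271 4.579 1.494
endloop
endfacet
facet normal 0.032 -0.846 -0.533
outer loop
vertex 0.131 2.623 1.042
vertex 0.329 2.981 0.486
vertex 0.722 2.689 0.973
endloop
endfacet
facet normal 0.156 -0.522 0.838
outer loop
vertex 0.131 2.623 1.042
vertex 0.722 2.689 0.973
vertex 0.072 4.221 2.049
endloop
endfacet
facet normal 0.156 -0.522 0.838
outer loop
vertex 0.072 4.221 2.049
vertex 0.722 2.689 0.973
vertex 0.663 4.287 1.98
endloop
endfacet
facet normal -0.032 0.845 0.534
outer loop
vertex 0.072 4.221 2.049
vertex 0.663 4.287 1.98
vertex 0.271 4.579 1.494
endloop
endfacet

endsolid


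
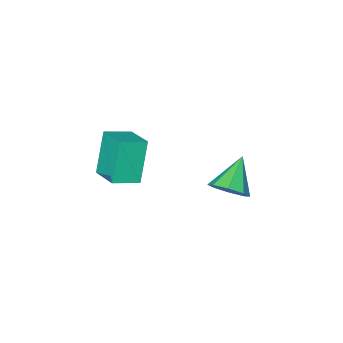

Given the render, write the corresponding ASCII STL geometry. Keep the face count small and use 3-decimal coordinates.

solid 
facet normal -0.924 0.248 -0.290
outer loop
vertex 0.262 0.205 1.092
vertex 0.511 1.649 1.532
vertex 0.972 0.655 -0.788
endloop
endfacet
facet normal -0.162 -0.944 -0.287
outer loop
vertex 2.109 0.351 -0.432
vertex 0.262 0.205 1.092
vertex 0.972 0.655 -0.788
endloop
endfacet
facet normal -0.925 0.248 -0.290
outer loop
vertex 0.972 0.655 -0.788
vertex 0.511 1.649 1.532
vertex 1.221 2.099 -0.349
endloop
endfacet
facet normal 0.344 0.218 -0.913
outer loop
vertex 1.221 2.099 -0.349
vertex 2.109 0.351 -0.432
vertex 0.972 0.655 -0.788
endloop
endfacet
facet normal -0.344 -0.219 0.913
outer loop
vertex 0.262 0.205 1.092
vertex 1.648 1.345 1.888
vertex 0.511 1.649 1.532
endloop
endfacet
facet normal -0.162 -0.944 -0.287
outer loop
vertex 1.399 -0.099 1.449
vertex 0.262 0.205 1.092
vertex 2.109 0.351 -0.432
endloop
endfacet
facet normal -0.345 -0.218 0.913
outer loop
vertex 1.399 -0.099 1.449
vertex 1.648 1.345 1.888
vertex 0.262 0.205 1.092
endloop
endfacet
facet normal 0.162 0.944 0.287
outer loop
vertex 0.511 1.649 1.532
vertex 1.648 1.345 1.888
vertex 1.221 2.099 -0.349
endloop
endfacet
facet normal 0.345 0.219 -0.913
outer loop
vertex 2.358 1.795 0.008
vertex 2.109 0.351 -0.432
vertex 1.221 2.099 -0.349
endloop
endfacet
facet normal 0.162 0.944 0.287
outer loop
vertex 1.221 2.099 -0.349
vertex 1.648 1.345 1.888
vertex 2.358 1.795 0.008
endloop
endfacet
facet normal 0.925 -0.248 0.290
outer loop
vertex 2.358 1.795 0.008
vertex 1.399 -0.099 1.449
vertex 2.109 0.351 -0.432
endloop
endfacet
facet normal 0.924 -0.248 0.290
outer loop
vertex 1.648 1.345 1.888
vertex 1.399 -0.099 1.449
vertex 2.358 1.795 0.008
endloop
endfacet
facet normal 0.667 0.342 -0.662
outer loop
vertex -2.487 2.006 -2.444
vertex -3.166 2.179 -3.039
vertex -2.748 2.655 -2.372
endloop
endfacet
facet normal 0.301 0.015 0.953
outer loop
vertex -2.487 2.006 -2.444
vertex -2.748 2.655 -2.372
vertex -4.374 1.561 -1.841
endloop
endfacet
facet normal 0.667 0.342 -0.662
outer loop
vertex -2.748 2.655 -2.372
vertex -3.166 2.179 -3.039
vertex -3.255 3.026 -2.691
endloop
endfacet
facet normal -0.108 0.559 0.822
outer loop
vertex -2.748 2.655 -2.372
vertex -3.255 3.026 -2.691
vertex -4.374 1.561 -1.841
endloop
endfacet
facet normal 0.668 0.342 -0.661
outer loop
vertex -3.255 3.026 -2.691
vertex -3.166 2.179 -3.039
vertex -3.709 2.901 -3.214
endloop
endfacet
facet normal -0.620 0.690 0.373
outer loop
vertex -3.255 3.026 -2.691
vertex -3.709 2.901 -3.214
vertex -4.374 1.561 -1.841
endloop
endfacet
facet normal 0.667 0.341 -0.662
outer loop
vertex -3.709 2.901 -3.214
vertex -3.166 2.179 -3.039
vertex -3.846 2.353 -3.634
endloop
endfacet
facet normal -0.934 0.332 -0.128
outer loop
vertex -3.709 2.901 -3.214
vertex -3.846 2.353 -3.634
vertex -4.374 1.561 -1.841
endloop
endfacet
facet normal 0.667 0.342 -0.662
outer loop
vertex -3.846 2.353 -3.634
vertex -3.166 2.179 -3.039
vertex -3.584 1.703 -3.706
endloop
endfacet
facet normal -0.868 -0.307 -0.391
outer loop
vertex -3.846 2.353 -3.634
vertex -3.584 1.703 -3.706
vertex -4.374 1.561 -1.841
endloop
endfacet
facet normal 0.667 0.341 -0.662
outer loop
vertex -3.584 1.703 -3.706
vertex -3.166 2.179 -3.039
vertex -3.078 1.332 -3.387
endloop
endfacet
facet normal -0.459 -0.850 -0.259
outer loop
vertex -3.584 1.703 -3.706
vertex -3.078 1.332 -3.387
vertex -4.374 1.561 -1.841
endloop
endfacet
facet normal 0.667 0.341 -0.662
outer loop
vertex -3.078 1.332 -3.387
vertex -3.166 2.179 -3.039
vertex -2.623 1.457 -2.864
endloop
endfacet
facet normal 0.052 -0.981 0.189
outer loop
vertex -3.078 1.332 -3.387
vertex -2.623 1.457 -2.864
vertex -4.374 1.561 -1.841
endloop
endfacet
facet normal 0.667 0.341 -0.662
outer loop
vertex -2.623 1.457 -2.864
vertex -3.166 2.179 -3.039
vertex -2.487 2.006 -2.444
endloop
endfacet
facet normal 0.368 -0.621 0.692
outer loop
vertex -2.623 1.457 -2.864
vertex -2.487 2.006 -2.444
vertex -4.374 1.561 -1.841
endloop
endfacet

endsolid


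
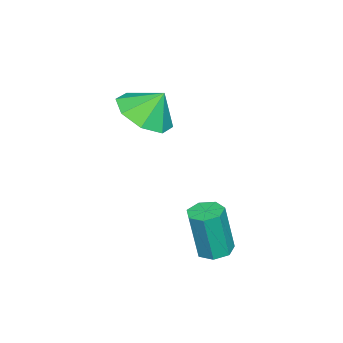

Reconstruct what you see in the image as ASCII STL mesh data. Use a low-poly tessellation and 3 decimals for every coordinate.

solid 
facet normal -0.092 0.145 -0.985
outer loop
vertex 3.561 2.776 -0.349
vertex 3.035 2.62 -0.323
vertex 3.245 3.125 -0.268
endloop
endfacet
facet normal 0.744 0.667 0.029
outer loop
vertex 3.561 2.776 -0.349
vertex 3.245 3.125 -0.268
vertex 3.712 2.537 1.277
endloop
endfacet
facet normal 0.743 0.668 0.030
outer loop
vertex 3.712 2.537 1.277
vertex 3.245 3.125 -0.268
vertex 3.396 2.885 1.358
endloop
endfacet
facet normal 0.092 -0.146 0.985
outer loop
vertex 3.712 2.537 1.277
vertex 3.396 2.885 1.358
vertex 3.185 2.38 1.303
endloop
endfacet
facet normal -0.091 0.145 -0.985
outer loop
vertex 3.245 3.125 -0.268
vertex 3.035 2.62 -0.323
vertex 2.771 3.093 -0.229
endloop
endfacet
facet normal -0.054 0.987 0.151
outer loop
vertex 3.245 3.125 -0.268
vertex 2.771 3.093 -0.229
vertex 3.396 2.885 1.358
endloop
endfacet
facet normal -0.054 0.987 0.151
outer loop
vertex 3.396 2.885 1.358
vertex 2.771 3.093 -0.229
vertex 2.922 2.853 1.397
endloop
endfacet
facet normal 0.091 -0.145 0.985
outer loop
vertex 3.396 2.885 1.358
vertex 2.922 2.853 1.397
vertex 3.185 2.38 1.303
endloop
endfacet
facet normal -0.092 0.144 -0.985
outer loop
vertex 2.771 3.093 -0.229
vertex 3.035 2.62 -0.323
vertex 2.495 2.705 -0.26
endloop
endfacet
facet normal -0.811 0.564 0.158
outer loop
vertex 2.771 3.093 -0.229
vertex 2.495 2.705 -0.26
vertex 2.922 2.853 1.397
endloop
endfacet
facet normal -0.811 0.564 0.159
outer loop
vertex 2.922 2.853 1.397
vertex 2.495 2.705 -0.26
vertex 2.646 2.465 1.365
endloop
endfacet
facet normal 0.090 -0.146 0.985
outer loop
vertex 2.922 2.853 1.397
vertex 2.646 2.465 1.365
vertex 3.185 2.38 1.303
endloop
endfacet
facet normal -0.092 0.146 -0.985
outer loop
vertex 2.495 2.705 -0.26
vertex 3.035 2.62 -0.323
vertex 2.625 2.253 -0.339
endloop
endfacet
facet normal -0.958 -0.284 0.047
outer loop
vertex 2.495 2.705 -0.26
vertex 2.625 2.253 -0.339
vertex 2.646 2.465 1.365
endloop
endfacet
facet normal -0.958 -0.284 0.047
outer loop
vertex 2.646 2.465 1.365
vertex 2.625 2.253 -0.339
vertex 2.776 2.013 1.287
endloop
endfacet
facet normal 0.091 -0.144 0.985
outer loop
vertex 2.646 2.465 1.365
vertex 2.776 2.013 1.287
vertex 3.185 2.38 1.303
endloop
endfacet
facet normal -0.092 0.146 -0.985
outer loop
vertex 2.625 2.253 -0.339
vertex 3.035 2.62 -0.323
vertex 3.064 2.077 -0.406
endloop
endfacet
facet normal -0.383 -0.918 -0.100
outer loop
vertex 2.625 2.253 -0.339
vertex 3.064 2.077 -0.406
vertex 2.776 2.013 1.287
endloop
endfacet
facet normal -0.383 -0.918 -0.100
outer loop
vertex 2.776 2.013 1.287
vertex 3.064 2.077 -0.406
vertex 3.215 1.837 1.22
endloop
endfacet
facet normal 0.092 -0.145 0.985
outer loop
vertex 2.776 2.013 1.287
vertex 3.215 1.837 1.22
vertex 3.185 2.38 1.303
endloop
endfacet
facet normal -0.091 0.146 -0.985
outer loop
vertex 3.064 2.077 -0.406
vertex 3.035 2.62 -0.323
vertex 3.481 2.31 -0.41
endloop
endfacet
facet normal 0.479 -0.861 -0.172
outer loop
vertex 3.064 2.077 -0.406
vertex 3.481 2.31 -0.41
vertex 3.215 1.837 1.22
endloop
endfacet
facet normal 0.480 -0.860 -0.171
outer loop
vertex 3.215 1.837 1.22
vertex 3.481 2.31 -0.41
vertex 3.631 2.07 1.216
endloop
endfacet
facet normal 0.091 -0.146 0.985
outer loop
vertex 3.215 1.837 1.22
vertex 3.631 2.07 1.216
vertex 3.185 2.38 1.303
endloop
endfacet
facet normal -0.092 0.145 -0.985
outer loop
vertex 3.481 2.31 -0.41
vertex 3.035 2.62 -0.323
vertex 3.561 2.776 -0.349
endloop
endfacet
facet normal 0.982 -0.154 -0.113
outer loop
vertex 3.481 2.31 -0.41
vertex 3.561 2.776 -0.349
vertex 3.631 2.07 1.216
endloop
endfacet
facet normal 0.981 -0.155 -0.114
outer loop
vertex 3.631 2.07 1.216
vertex 3.561 2.776 -0.349
vertex 3.712 2.537 1.277
endloop
endfacet
facet normal 0.092 -0.145 0.985
outer loop
vertex 3.631 2.07 1.216
vertex 3.712 2.537 1.277
vertex 3.185 2.38 1.303
endloop
endfacet
facet normal 0.156 -0.533 -0.831
outer loop
vertex 0.456 -0.081 2.282
vertex -0.027 -0.866 2.695
vertex -0.303 -0.072 2.134
endloop
endfacet
facet normal -0.018 0.988 0.153
outer loop
vertex 0.456 -0.081 2.282
vertex -0.303 -0.072 2.134
vertex -0.193 -0.294 3.585
endloop
endfacet
facet normal 0.156 -0.533 -0.831
outer loop
vertex -0.303 -0.072 2.134
vertex -0.027 -0.866 2.695
vertex -0.9 -0.529 2.315
endloop
endfacet
facet normal -0.567 0.807 0.166
outer loop
vertex -0.303 -0.072 2.134
vertex -0.9 -0.529 2.315
vertex -0.193 -0.294 3.585
endloop
endfacet
facet normal 0.155 -0.534 -0.831
outer loop
vertex -0.9 -0.529 2.315
vertex -0.027 -0.866 2.695
vertex -0.986 -1.182 2.719
endloop
endfacet
facet normal -0.842 0.360 0.402
outer loop
vertex -0.9 -0.529 2.315
vertex -0.986 -1.182 2.719
vertex -0.193 -0.294 3.585
endloop
endfacet
facet normal 0.155 -0.534 -0.831
outer loop
vertex -0.986 -1.182 2.719
vertex -0.027 -0.866 2.695
vertex -0.51 -1.65 3.109
endloop
endfacet
facet normal -0.685 -0.094 0.723
outer loop
vertex -0.986 -1.182 2.719
vertex -0.51 -1.65 3.109
vertex -0.193 -0.294 3.585
endloop
endfacet
facet normal 0.156 -0.535 -0.831
outer loop
vertex -0.51 -1.65 3.109
vertex -0.027 -0.866 2.695
vertex 0.249 -1.659 3.257
endloop
endfacet
facet normal -0.187 -0.286 0.940
outer loop
vertex -0.51 -1.65 3.109
vertex 0.249 -1.659 3.257
vertex -0.193 -0.294 3.585
endloop
endfacet
facet normal 0.155 -0.535 -0.831
outer loop
vertex 0.249 -1.659 3.257
vertex -0.027 -0.866 2.695
vertex 0.846 -1.203 3.075
endloop
endfacet
facet normal 0.363 -0.105 0.926
outer loop
vertex 0.249 -1.659 3.257
vertex 0.846 -1.203 3.075
vertex -0.193 -0.294 3.585
endloop
endfacet
facet normal 0.156 -0.534 -0.831
outer loop
vertex 0.846 -1.203 3.075
vertex -0.027 -0.866 2.695
vertex 0.932 -0.549 2.671
endloop
endfacet
facet normal 0.638 0.342 0.690
outer loop
vertex 0.846 -1.203 3.075
vertex 0.932 -0.549 2.671
vertex -0.193 -0.294 3.585
endloop
endfacet
facet normal 0.155 -0.533 -0.832
outer loop
vertex 0.932 -0.549 2.671
vertex -0.027 -0.866 2.695
vertex 0.456 -0.081 2.282
endloop
endfacet
facet normal 0.480 0.796 0.369
outer loop
vertex 0.932 -0.549 2.671
vertex 0.456 -0.081 2.282
vertex -0.193 -0.294 3.585
endloop
endfacet

endsolid


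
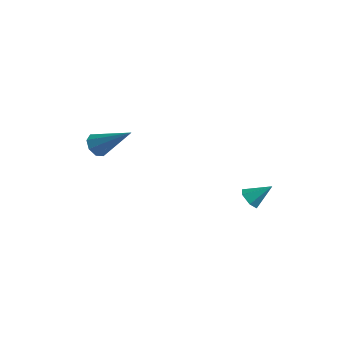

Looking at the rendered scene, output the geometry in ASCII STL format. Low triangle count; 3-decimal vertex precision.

solid 
facet normal -0.590 -0.530 -0.609
outer loop
vertex 2.145 1.613 -2.423
vertex 1.673 1.71 -2.05
vertex 1.789 2.101 -2.503
endloop
endfacet
facet normal 0.740 0.460 -0.491
outer loop
vertex 2.145 1.613 -2.423
vertex 1.789 2.101 -2.503
vertex 2.427 2.39 -1.27
endloop
endfacet
facet normal -0.590 -0.530 -0.609
outer loop
vertex 1.789 2.101 -2.503
vertex 1.673 1.71 -2.05
vertex 1.316 2.199 -2.13
endloop
endfacet
facet normal 0.015 0.972 -0.236
outer loop
vertex 1.789 2.101 -2.503
vertex 1.316 2.199 -2.13
vertex 2.427 2.39 -1.27
endloop
endfacet
facet normal -0.590 -0.530 -0.609
outer loop
vertex 1.316 2.199 -2.13
vertex 1.673 1.71 -2.05
vertex 1.2 1.808 -1.677
endloop
endfacet
facet normal -0.501 0.714 0.488
outer loop
vertex 1.316 2.199 -2.13
vertex 1.2 1.808 -1.677
vertex 2.427 2.39 -1.27
endloop
endfacet
facet normal -0.590 -0.530 -0.609
outer loop
vertex 1.2 1.808 -1.677
vertex 1.673 1.71 -2.05
vertex 1.556 1.319 -1.596
endloop
endfacet
facet normal -0.291 -0.054 0.955
outer loop
vertex 1.2 1.808 -1.677
vertex 1.556 1.319 -1.596
vertex 2.427 2.39 -1.27
endloop
endfacet
facet normal -0.589 -0.531 -0.609
outer loop
vertex 1.556 1.319 -1.596
vertex 1.673 1.71 -2.05
vertex 2.029 1.222 -1.969
endloop
endfacet
facet normal 0.435 -0.567 0.699
outer loop
vertex 1.556 1.319 -1.596
vertex 2.029 1.222 -1.969
vertex 2.427 2.39 -1.27
endloop
endfacet
facet normal -0.590 -0.531 -0.608
outer loop
vertex 2.029 1.222 -1.969
vertex 1.673 1.71 -2.05
vertex 2.145 1.613 -2.423
endloop
endfacet
facet normal 0.951 -0.310 -0.024
outer loop
vertex 2.029 1.222 -1.969
vertex 2.145 1.613 -2.423
vertex 2.427 2.39 -1.27
endloop
endfacet
facet normal -0.771 -0.215 -0.599
outer loop
vertex -4.401 -0.828 0.085
vertex -4.644 -1.247 0.548
vertex -4.72 -0.595 0.412
endloop
endfacet
facet normal 0.347 0.890 -0.296
outer loop
vertex -4.401 -0.828 0.085
vertex -4.72 -0.595 0.412
vertex -3.016 -0.793 1.812
endloop
endfacet
facet normal -0.772 -0.215 -0.599
outer loop
vertex -4.72 -0.595 0.412
vertex -4.644 -1.247 0.548
vertex -4.994 -0.745 0.819
endloop
endfacet
facet normal -0.115 0.955 0.275
outer loop
vertex -4.72 -0.595 0.412
vertex -4.994 -0.745 0.819
vertex -3.016 -0.793 1.812
endloop
endfacet
facet normal -0.772 -0.215 -0.599
outer loop
vertex -4.994 -0.745 0.819
vertex -4.644 -1.247 0.548
vertex -5.063 -1.188 1.067
endloop
endfacet
facet normal -0.380 0.496 0.781
outer loop
vertex -4.994 -0.745 0.819
vertex -5.063 -1.188 1.067
vertex -3.016 -0.793 1.812
endloop
endfacet
facet normal -0.772 -0.216 -0.598
outer loop
vertex -5.063 -1.188 1.067
vertex -4.644 -1.247 0.548
vertex -4.886 -1.666 1.011
endloop
endfacet
facet normal -0.296 -0.219 0.930
outer loop
vertex -5.063 -1.188 1.067
vertex -4.886 -1.666 1.011
vertex -3.016 -0.793 1.812
endloop
endfacet
facet normal -0.771 -0.216 -0.599
outer loop
vertex -4.886 -1.666 1.011
vertex -4.644 -1.247 0.548
vertex -4.567 -1.899 0.684
endloop
endfacet
facet normal 0.088 -0.769 0.633
outer loop
vertex -4.886 -1.666 1.011
vertex -4.567 -1.899 0.684
vertex -3.016 -0.793 1.812
endloop
endfacet
facet normal -0.772 -0.216 -0.598
outer loop
vertex -4.567 -1.899 0.684
vertex -4.644 -1.247 0.548
vertex -4.293 -1.75 0.277
endloop
endfacet
facet normal 0.548 -0.834 0.064
outer loop
vertex -4.567 -1.899 0.684
vertex -4.293 -1.75 0.277
vertex -3.016 -0.793 1.812
endloop
endfacet
facet normal -0.771 -0.215 -0.599
outer loop
vertex -4.293 -1.75 0.277
vertex -4.644 -1.247 0.548
vertex -4.224 -1.306 0.029
endloop
endfacet
facet normal 0.814 -0.374 -0.444
outer loop
vertex -4.293 -1.75 0.277
vertex -4.224 -1.306 0.029
vertex -3.016 -0.793 1.812
endloop
endfacet
facet normal -0.771 -0.215 -0.599
outer loop
vertex -4.224 -1.306 0.029
vertex -4.644 -1.247 0.548
vertex -4.401 -0.828 0.085
endloop
endfacet
facet normal 0.730 0.340 -0.593
outer loop
vertex -4.224 -1.306 0.029
vertex -4.401 -0.828 0.085
vertex -3.016 -0.793 1.812
endloop
endfacet

endsolid


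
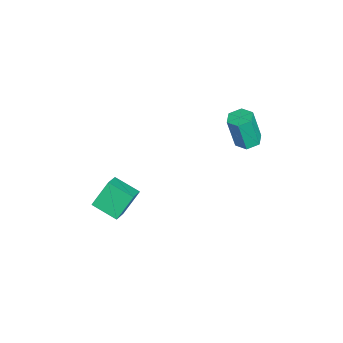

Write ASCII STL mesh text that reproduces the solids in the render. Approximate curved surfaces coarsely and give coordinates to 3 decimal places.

solid 
facet normal -0.013 0.229 -0.973
outer loop
vertex -0.358 4.226 3.022
vertex -0.733 3.72 2.908
vertex -0.995 4.287 3.045
endloop
endfacet
facet normal 0.101 0.969 0.226
outer loop
vertex -0.358 4.226 3.022
vertex -0.995 4.287 3.045
vertex -0.333 3.827 4.725
endloop
endfacet
facet normal 0.101 0.969 0.225
outer loop
vertex -0.333 3.827 4.725
vertex -0.995 4.287 3.045
vertex -0.969 3.888 4.749
endloop
endfacet
facet normal 0.015 -0.228 0.974
outer loop
vertex -0.333 3.827 4.725
vertex -0.969 3.888 4.749
vertex -0.707 3.32 4.612
endloop
endfacet
facet normal -0.015 0.228 -0.973
outer loop
vertex -0.995 4.287 3.045
vertex -0.733 3.72 2.908
vertex -1.369 3.781 2.932
endloop
endfacet
facet normal -0.811 0.567 0.145
outer loop
vertex -0.995 4.287 3.045
vertex -1.369 3.781 2.932
vertex -0.969 3.888 4.749
endloop
endfacet
facet normal -0.811 0.567 0.145
outer loop
vertex -0.969 3.888 4.749
vertex -1.369 3.781 2.932
vertex -1.344 3.381 4.636
endloop
endfacet
facet normal 0.015 -0.228 0.974
outer loop
vertex -0.969 3.888 4.749
vertex -1.344 3.381 4.636
vertex -0.707 3.32 4.612
endloop
endfacet
facet normal -0.015 0.228 -0.974
outer loop
vertex -1.369 3.781 2.932
vertex -0.733 3.72 2.908
vertex -1.107 3.213 2.795
endloop
endfacet
facet normal -0.912 -0.401 -0.081
outer loop
vertex -1.369 3.781 2.932
vertex -1.107 3.213 2.795
vertex -1.344 3.381 4.636
endloop
endfacet
facet normal -0.912 -0.402 -0.081
outer loop
vertex -1.344 3.381 4.636
vertex -1.107 3.213 2.795
vertex -1.082 2.814 4.498
endloop
endfacet
facet normal 0.015 -0.230 0.973
outer loop
vertex -1.344 3.381 4.636
vertex -1.082 2.814 4.498
vertex -0.707 3.32 4.612
endloop
endfacet
facet normal -0.015 0.228 -0.974
outer loop
vertex -1.107 3.213 2.795
vertex -0.733 3.72 2.908
vertex -0.471 3.152 2.771
endloop
endfacet
facet normal -0.101 -0.969 -0.226
outer loop
vertex -1.107 3.213 2.795
vertex -0.471 3.152 2.771
vertex -1.082 2.814 4.498
endloop
endfacet
facet normal -0.101 -0.969 -0.225
outer loop
vertex -1.082 2.814 4.498
vertex -0.471 3.152 2.771
vertex -0.445 2.753 4.475
endloop
endfacet
facet normal 0.013 -0.229 0.973
outer loop
vertex -1.082 2.814 4.498
vertex -0.445 2.753 4.475
vertex -0.707 3.32 4.612
endloop
endfacet
facet normal -0.015 0.228 -0.974
outer loop
vertex -0.471 3.152 2.771
vertex -0.733 3.72 2.908
vertex -0.096 3.659 2.884
endloop
endfacet
facet normal 0.811 -0.567 -0.145
outer loop
vertex -0.471 3.152 2.771
vertex -0.096 3.659 2.884
vertex -0.445 2.753 4.475
endloop
endfacet
facet normal 0.811 -0.567 -0.145
outer loop
vertex -0.445 2.753 4.475
vertex -0.096 3.659 2.884
vertex -0.071 3.259 4.588
endloop
endfacet
facet normal 0.015 -0.228 0.973
outer loop
vertex -0.445 2.753 4.475
vertex -0.071 3.259 4.588
vertex -0.707 3.32 4.612
endloop
endfacet
facet normal -0.015 0.230 -0.973
outer loop
vertex -0.096 3.659 2.884
vertex -0.733 3.72 2.908
vertex -0.358 4.226 3.022
endloop
endfacet
facet normal 0.912 0.402 0.081
outer loop
vertex -0.096 3.659 2.884
vertex -0.358 4.226 3.022
vertex -0.071 3.259 4.588
endloop
endfacet
facet normal 0.912 0.401 0.081
outer loop
vertex -0.071 3.259 4.588
vertex -0.358 4.226 3.022
vertex -0.333 3.827 4.725
endloop
endfacet
facet normal 0.015 -0.228 0.974
outer loop
vertex -0.071 3.259 4.588
vertex -0.333 3.827 4.725
vertex -0.707 3.32 4.612
endloop
endfacet
facet normal -0.367 0.493 0.789
outer loop
vertex 0.508 -2.473 0.682
vertex 1.06 -1.31 0.212
vertex -0.423 -2.26 0.116
endloop
endfacet
facet normal -0.403 -0.849 0.343
outer loop
vertex 0.12 -2.99 -1.052
vertex 0.508 -2.473 0.682
vertex -0.423 -2.26 0.116
endloop
endfacet
facet normal -0.367 0.493 0.789
outer loop
vertex -0.423 -2.26 0.116
vertex 1.06 -1.31 0.212
vertex 0.129 -1.097 -0.354
endloop
endfacet
facet normal -0.839 0.192 -0.510
outer loop
vertex 0.129 -1.097 -0.354
vertex 0.12 -2.99 -1.052
vertex -0.423 -2.26 0.116
endloop
endfacet
facet normal 0.839 -0.192 0.510
outer loop
vertex 0.508 -2.473 0.682
vertex 1.603 -2.04 -0.956
vertex 1.06 -1.31 0.212
endloop
endfacet
facet normal -0.403 -0.849 0.343
outer loop
vertex 1.051 -3.203 -0.486
vertex 0.508 -2.473 0.682
vertex 0.12 -2.99 -1.052
endloop
endfacet
facet normal 0.839 -0.192 0.510
outer loop
vertex 1.051 -3.203 -0.486
vertex 1.603 -2.04 -0.956
vertex 0.508 -2.473 0.682
endloop
endfacet
facet normal 0.403 0.849 -0.343
outer loop
vertex 1.06 -1.31 0.212
vertex 1.603 -2.04 -0.956
vertex 0.129 -1.097 -0.354
endloop
endfacet
facet normal -0.839 0.192 -0.510
outer loop
vertex 0.672 -1.827 -1.522
vertex 0.12 -2.99 -1.052
vertex 0.129 -1.097 -0.354
endloop
endfacet
facet normal 0.403 0.849 -0.343
outer loop
vertex 0.129 -1.097 -0.354
vertex 1.603 -2.04 -0.956
vertex 0.672 -1.827 -1.522
endloop
endfacet
facet normal 0.367 -0.493 -0.789
outer loop
vertex 0.672 -1.827 -1.522
vertex 1.051 -3.203 -0.486
vertex 0.12 -2.99 -1.052
endloop
endfacet
facet normal 0.367 -0.493 -0.789
outer loop
vertex 1.603 -2.04 -0.956
vertex 1.051 -3.203 -0.486
vertex 0.672 -1.827 -1.522
endloop
endfacet

endsolid


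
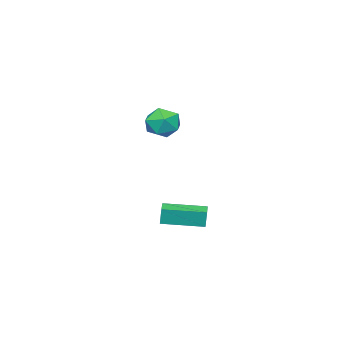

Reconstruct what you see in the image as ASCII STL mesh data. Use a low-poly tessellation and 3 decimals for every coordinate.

solid 
facet normal -0.835 -0.546 0.066
outer loop
vertex -3.654 1.487 -2.256
vertex -4.858 3.308 -2.43
vertex -3.665 1.386 -3.23
endloop
endfacet
facet normal 0.550 -0.831 0.080
outer loop
vertex -2.922 1.872 -3.29
vertex -3.654 1.487 -2.256
vertex -3.665 1.386 -3.23
endloop
endfacet
facet normal -0.835 -0.546 0.067
outer loop
vertex -3.665 1.386 -3.23
vertex -4.858 3.308 -2.43
vertex -4.87 3.207 -3.405
endloop
endfacet
facet normal -0.012 -0.104 -0.995
outer loop
vertex -4.87 3.207 -3.405
vertex -2.922 1.872 -3.29
vertex -3.665 1.386 -3.23
endloop
endfacet
facet normal 0.013 0.103 0.995
outer loop
vertex -3.654 1.487 -2.256
vertex -4.115 3.794 -2.49
vertex -4.858 3.308 -2.43
endloop
endfacet
facet normal 0.550 -0.832 0.079
outer loop
vertex -2.91 1.973 -2.315
vertex -3.654 1.487 -2.256
vertex -2.922 1.872 -3.29
endloop
endfacet
facet normal 0.011 0.103 0.995
outer loop
vertex -2.91 1.973 -2.315
vertex -4.115 3.794 -2.49
vertex -3.654 1.487 -2.256
endloop
endfacet
facet normal -0.550 0.831 -0.079
outer loop
vertex -4.858 3.308 -2.43
vertex -4.115 3.794 -2.49
vertex -4.87 3.207 -3.405
endloop
endfacet
facet normal -0.012 -0.103 -0.995
outer loop
vertex -4.126 3.693 -3.464
vertex -2.922 1.872 -3.29
vertex -4.87 3.207 -3.405
endloop
endfacet
facet normal -0.550 0.832 -0.080
outer loop
vertex -4.87 3.207 -3.405
vertex -4.115 3.794 -2.49
vertex -4.126 3.693 -3.464
endloop
endfacet
facet normal 0.835 0.546 -0.067
outer loop
vertex -4.126 3.693 -3.464
vertex -2.91 1.973 -2.315
vertex -2.922 1.872 -3.29
endloop
endfacet
facet normal 0.835 0.546 -0.066
outer loop
vertex -4.115 3.794 -2.49
vertex -2.91 1.973 -2.315
vertex -4.126 3.693 -3.464
endloop
endfacet
facet normal -0.868 0.353 0.350
outer loop
vertex -3.263 2.809 3.298
vertex -3.233 2.145 4.043
vertex -2.819 3.046 4.161
endloop
endfacet
facet normal -0.498 0.867 0.018
outer loop
vertex -3.263 2.809 3.298
vertex -2.819 3.046 4.161
vertex -2.397 3.307 3.294
endloop
endfacet
facet normal -0.380 0.656 -0.652
outer loop
vertex -3.263 2.809 3.298
vertex -2.397 3.307 3.294
vertex -2.551 2.568 2.64
endloop
endfacet
facet normal -0.676 0.012 -0.736
outer loop
vertex -3.263 2.809 3.298
vertex -2.551 2.568 2.64
vertex -3.068 1.849 3.103
endloop
endfacet
facet normal -0.978 -0.175 -0.117
outer loop
vertex -3.263 2.809 3.298
vertex -3.068 1.849 3.103
vertex -3.233 2.145 4.043
endloop
endfacet
facet normal 0.133 0.929 0.344
outer loop
vertex -2.397 3.307 3.294
vertex -2.819 3.046 4.161
vertex -1.832 2.951 4.037
endloop
endfacet
facet normal -0.465 0.098 0.880
outer loop
vertex -2.819 3.046 4.161
vertex -3.233 2.145 4.043
vertex -2.349 2.232 4.5
endloop
endfacet
facet normal -0.642 -0.757 0.126
outer loop
vertex -3.233 2.145 4.043
vertex -3.068 1.849 3.103
vertex -2.503 1.493 3.846
endloop
endfacet
facet normal -0.154 -0.454 -0.877
outer loop
vertex -3.068 1.849 3.103
vertex -2.551 2.568 2.64
vertex -2.081 1.754 2.979
endloop
endfacet
facet normal 0.325 0.588 -0.741
outer loop
vertex -2.551 2.568 2.64
vertex -2.397 3.307 3.294
vertex -1.667 2.655 3.097
endloop
endfacet
facet normal 0.676 -0.012 0.736
outer loop
vertex -1.637 1.991 3.842
vertex -1.832 2.951 4.037
vertex -2.349 2.232 4.5
endloop
endfacet
facet normal 0.380 -0.656 0.652
outer loop
vertex -1.637 1.991 3.842
vertex -2.349 2.232 4.5
vertex -2.503 1.493 3.846
endloop
endfacet
facet normal 0.498 -0.867 -0.018
outer loop
vertex -1.637 1.991 3.842
vertex -2.503 1.493 3.846
vertex -2.081 1.754 2.979
endloop
endfacet
facet normal 0.868 -0.353 -0.350
outer loop
vertex -1.637 1.991 3.842
vertex -2.081 1.754 2.979
vertex -1.667 2.655 3.097
endloop
endfacet
facet normal 0.978 0.175 0.117
outer loop
vertex -1.637 1.991 3.842
vertex -1.667 2.655 3.097
vertex -1.832 2.951 4.037
endloop
endfacet
facet normal 0.154 0.454 0.877
outer loop
vertex -2.349 2.232 4.5
vertex -1.832 2.951 4.037
vertex -2.819 3.046 4.161
endloop
endfacet
facet normal -0.325 -0.588 0.741
outer loop
vertex -2.503 1.493 3.846
vertex -2.349 2.232 4.5
vertex -3.233 2.145 4.043
endloop
endfacet
facet normal -0.133 -0.929 -0.344
outer loop
vertex -2.081 1.754 2.979
vertex -2.503 1.493 3.846
vertex -3.068 1.849 3.103
endloop
endfacet
facet normal 0.465 -0.098 -0.880
outer loop
vertex -1.667 2.655 3.097
vertex -2.081 1.754 2.979
vertex -2.551 2.568 2.64
endloop
endfacet
facet normal 0.642 0.757 -0.126
outer loop
vertex -1.832 2.951 4.037
vertex -1.667 2.655 3.097
vertex -2.397 3.307 3.294
endloop
endfacet

endsolid
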